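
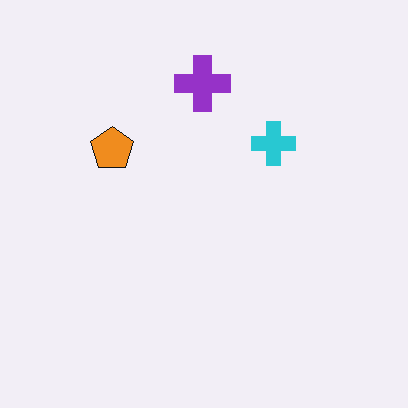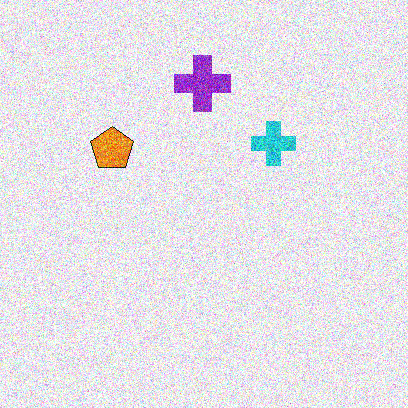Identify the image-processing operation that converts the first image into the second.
The transformation is: degraded with strong gaussian noise.

Random speckle covers the whole image, including the flat background.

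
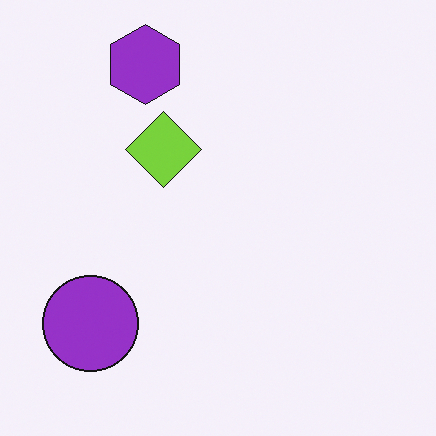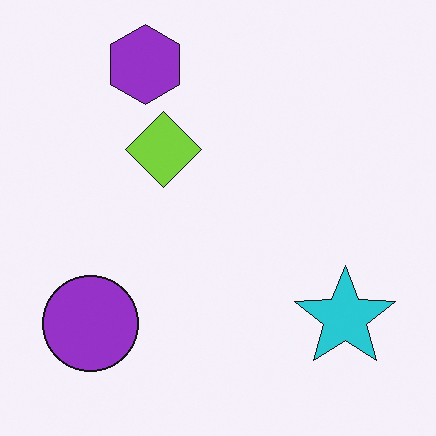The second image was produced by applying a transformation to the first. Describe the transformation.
It was overlaid with an additional cyan star.

A cyan star appears in the second image that is absent from the first.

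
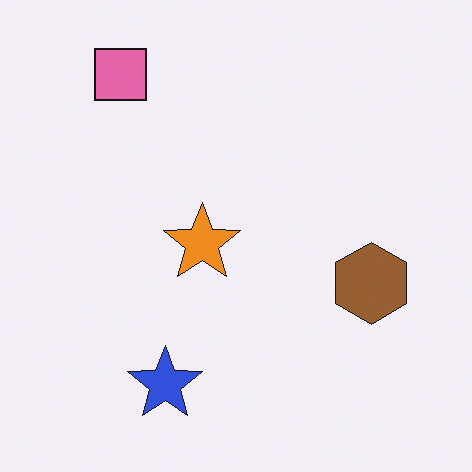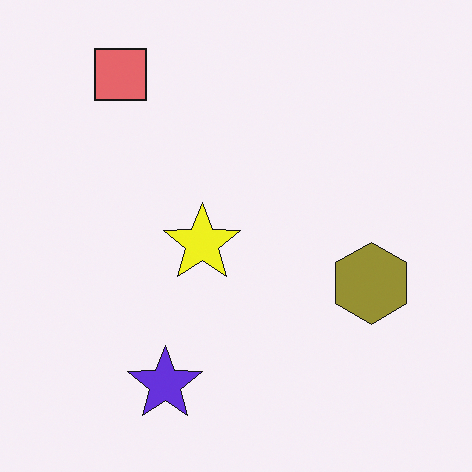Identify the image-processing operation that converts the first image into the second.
The transformation is: hue-shifted by a small amount.

Every shape's color has rotated by the same amount around the hue wheel — a uniform hue shift.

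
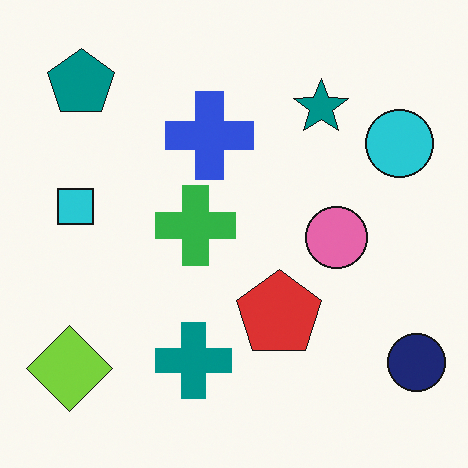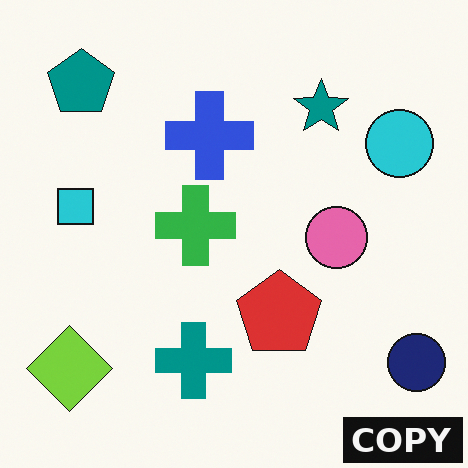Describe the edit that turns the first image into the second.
The image was watermarked with the text "COPY" in the lower-right corner.

A dark label reading "COPY" appears in the lower-right corner.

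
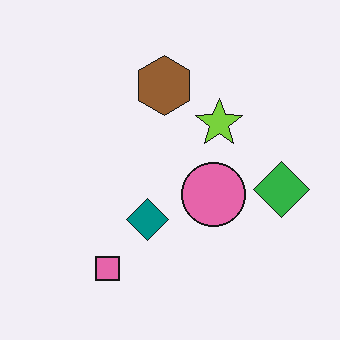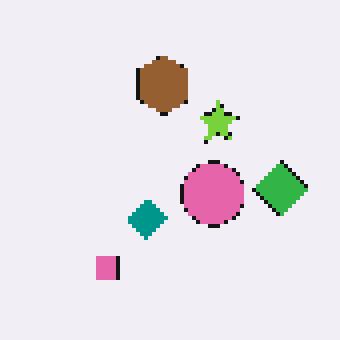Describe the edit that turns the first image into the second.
The second image is the first mildly pixelated.

Shapes are reduced to large square blocks; fine edges and outlines are lost — a downscale-then-upscale (mosaic) effect.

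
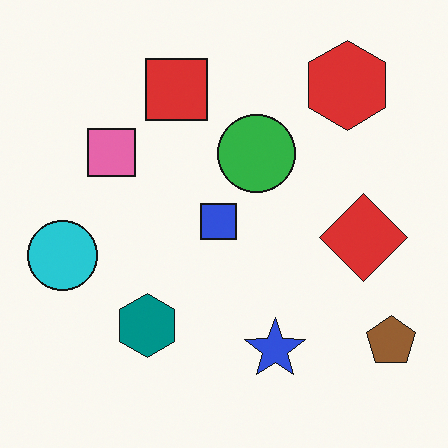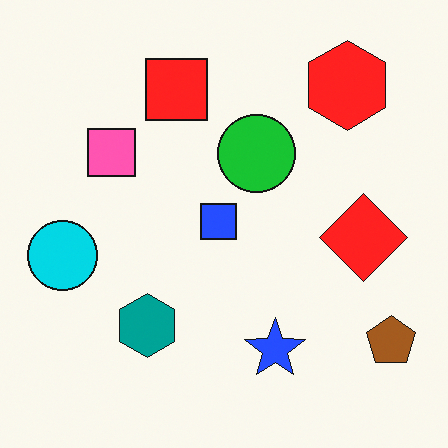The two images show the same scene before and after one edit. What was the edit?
The transformation is: slightly oversaturated.

All colors are more vivid — a global saturation change.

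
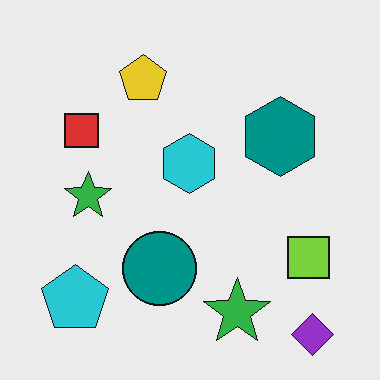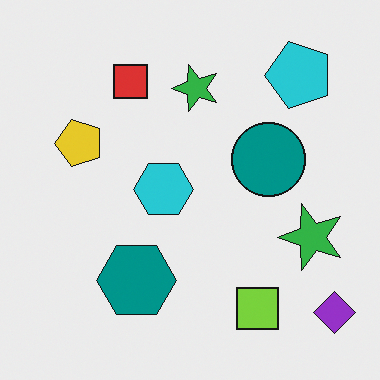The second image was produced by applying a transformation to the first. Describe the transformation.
The image was transposed (reflected across the top-left ↔ bottom-right diagonal).

Shapes have swapped their row and column positions — what was in the top-right is now in the bottom-left — a diagonal reflection.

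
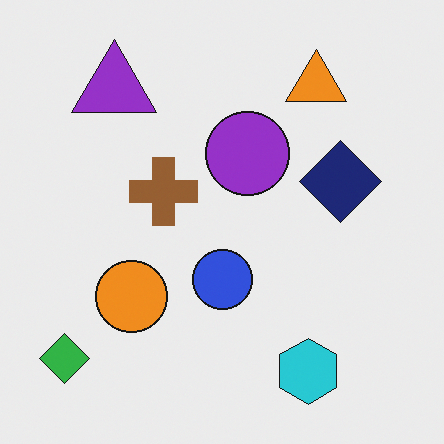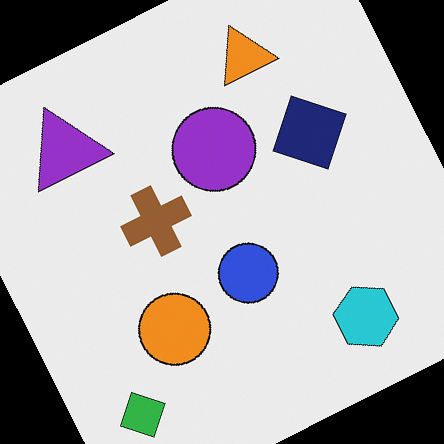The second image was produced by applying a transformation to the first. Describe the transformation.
The second image is the first rotated counter-clockwise by a moderate amount.

Every shape is tilted by the same angle and the image corners show triangular fill wedges — a whole-image rotation by a non-right angle.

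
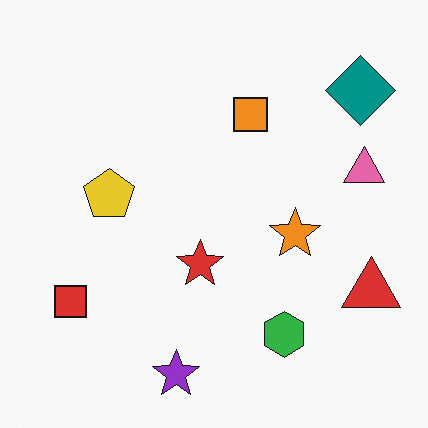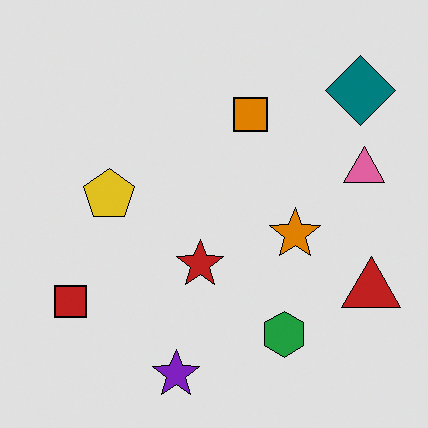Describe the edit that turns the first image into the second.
The transformation is: moderately posterized.

Each flat color has snapped to a coarser quantized level — most visibly, the near-white background has dropped to a flat grey.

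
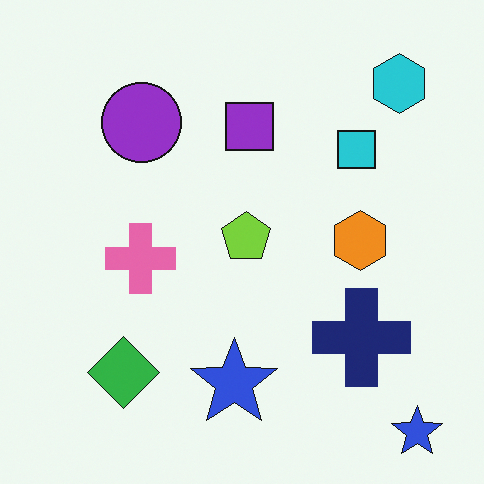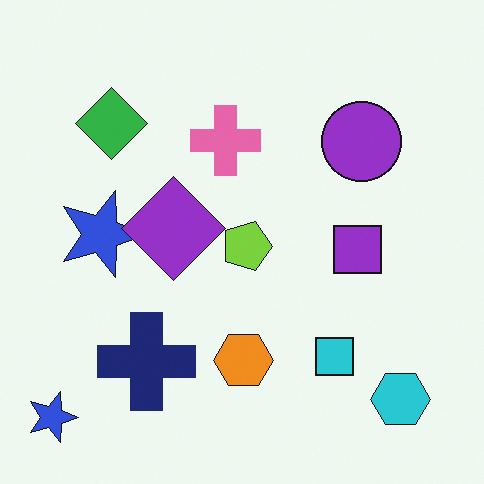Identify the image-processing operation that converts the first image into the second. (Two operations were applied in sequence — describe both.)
Rotated 90° clockwise, then overlaid with an additional purple diamond.

The cyan hexagon sits in the top-right of the first image and the bottom-right of the second — consistent with a whole-image 90° clockwise rotation. A purple diamond appears in the second image that is absent from the first.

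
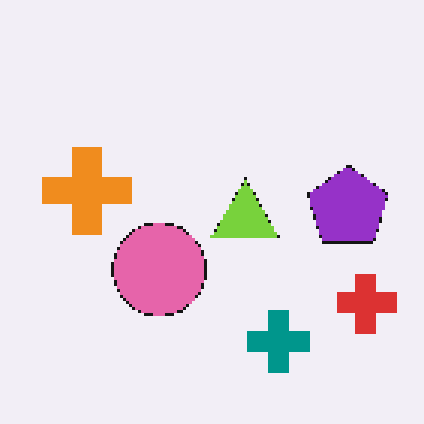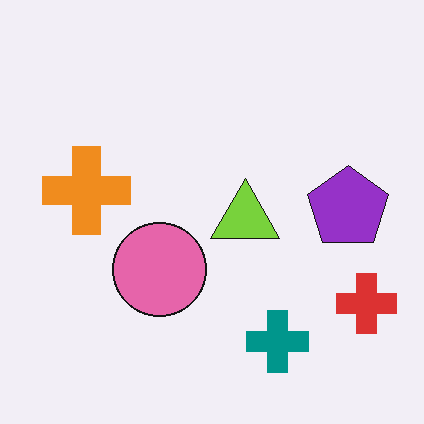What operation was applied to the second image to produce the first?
This is the original image lightly pixelated (a mild mosaic effect).

Shapes are reduced to large square blocks; fine edges and outlines are lost — a downscale-then-upscale (mosaic) effect.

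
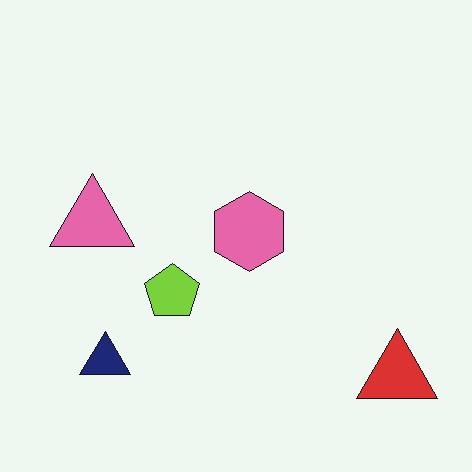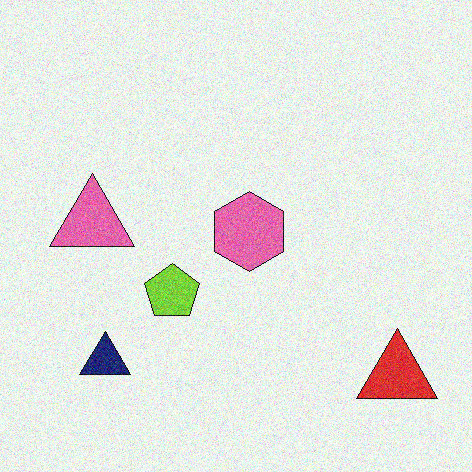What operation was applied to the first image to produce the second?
The image was degraded with visible gaussian noise.

Random speckle covers the whole image, including the flat background.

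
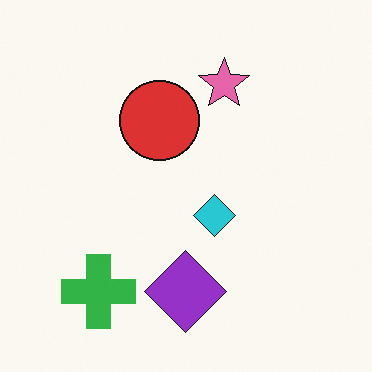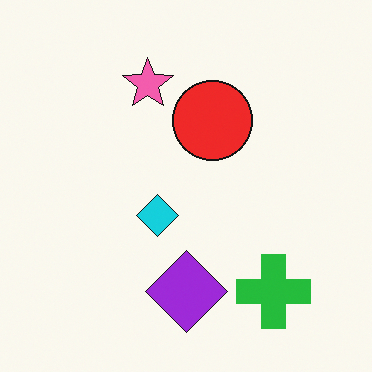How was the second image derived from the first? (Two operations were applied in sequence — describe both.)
This is the original image flipped horizontally (left ↔ right), then slightly oversaturated.

The green cross is in the bottom-left of the first image and the bottom-right of the second — shapes on opposite sides of the vertical midline have swapped in a mirror flip. All colors are more vivid — a global saturation change.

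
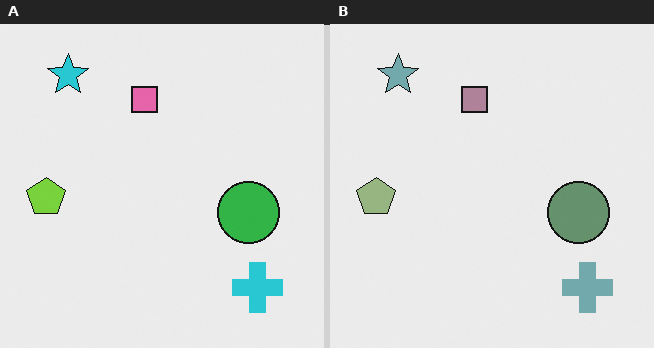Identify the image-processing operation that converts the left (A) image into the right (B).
The right (B) image is the left (A) made much more muted (saturation change).

All colors are more muted and greyish — a global saturation change.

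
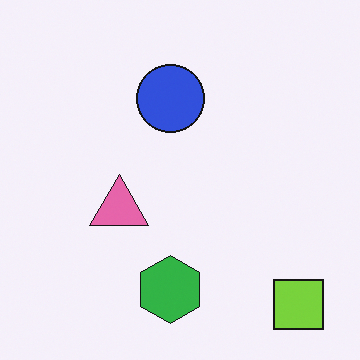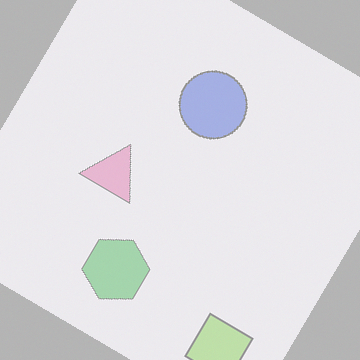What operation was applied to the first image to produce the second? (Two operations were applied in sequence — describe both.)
The transformation is: given much lower contrast, then rotated clockwise by a large amount — several tens of degrees.

Tones are pushed toward mid-grey across the whole image — a global contrast change. Every shape is tilted by the same angle and the image corners show triangular fill wedges — a whole-image rotation by a non-right angle.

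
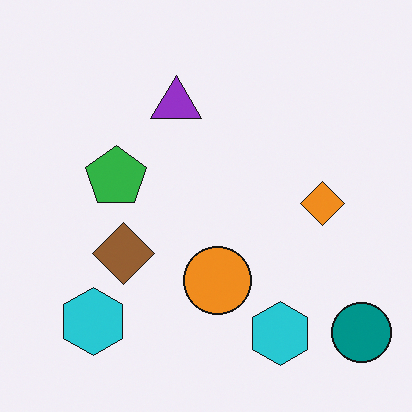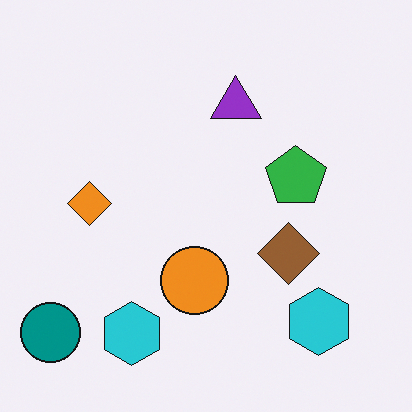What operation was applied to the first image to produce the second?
It was flipped horizontally (left ↔ right).

The teal circle is in the bottom-right of the first image and the bottom-left of the second — shapes on opposite sides of the vertical midline have swapped in a mirror flip.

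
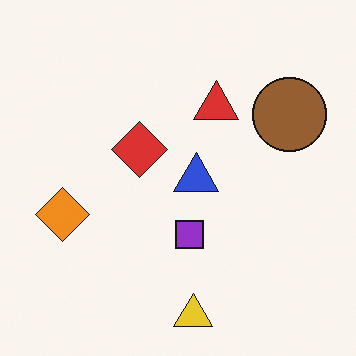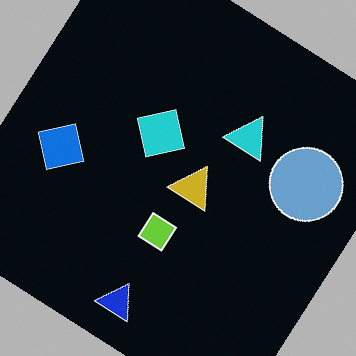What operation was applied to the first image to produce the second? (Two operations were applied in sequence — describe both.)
This is the original image color-inverted (negative), then rotated clockwise by a large amount — several tens of degrees.

The light background has become dark and every shape's color is its complement — a photographic negative. Every shape is tilted by the same angle and the image corners show triangular fill wedges — a whole-image rotation by a non-right angle.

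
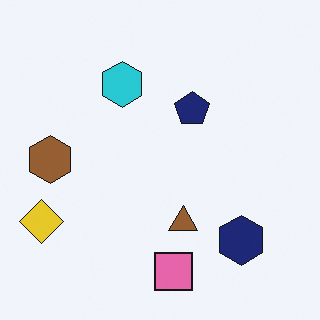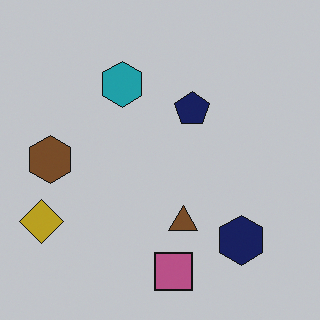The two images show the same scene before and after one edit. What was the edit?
The second image is the first darkened a little.

Every pixel — background and shapes alike — is uniformly darkened.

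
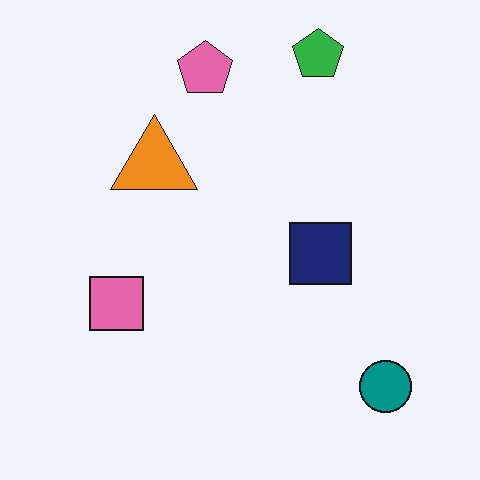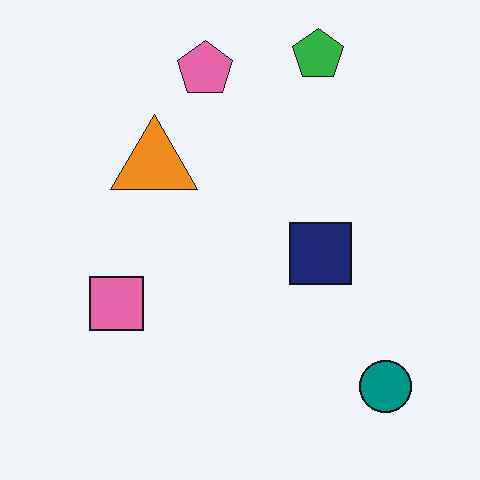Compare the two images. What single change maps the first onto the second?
The transformation is: JPEG-compressed with visible artifacts.

Blocky 8×8 compression artifacts appear around shape edges and the flat background shows ringing — characteristic JPEG degradation.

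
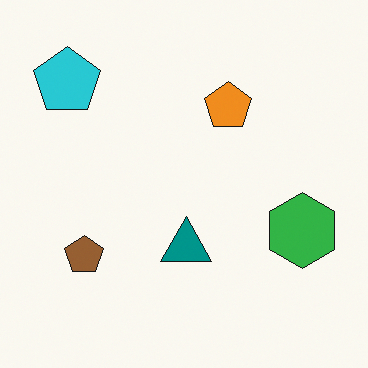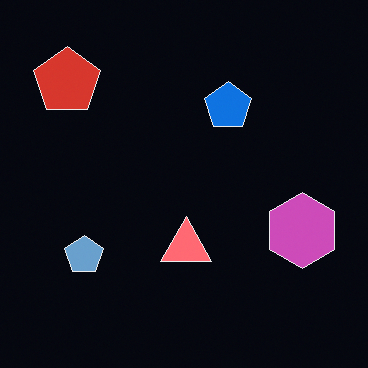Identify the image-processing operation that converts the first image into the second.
This is the original image color-inverted (negative).

The light background has become dark and every shape's color is its complement — a photographic negative.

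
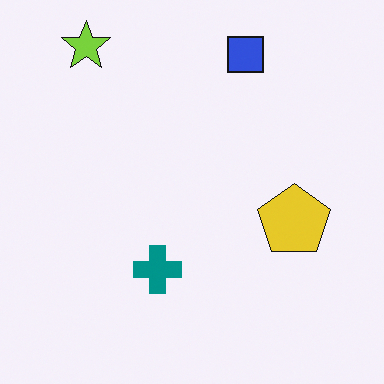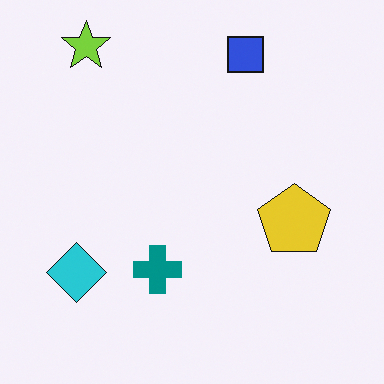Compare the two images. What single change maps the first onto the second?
Overlaid with an additional cyan diamond.

A cyan diamond appears in the second image that is absent from the first.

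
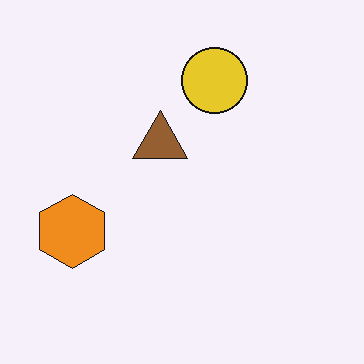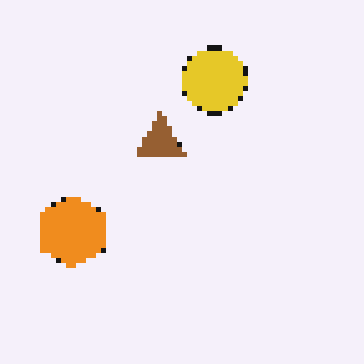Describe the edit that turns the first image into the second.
The second image is the first lightly pixelated (a mild mosaic effect).

Shapes are reduced to large square blocks; fine edges and outlines are lost — a downscale-then-upscale (mosaic) effect.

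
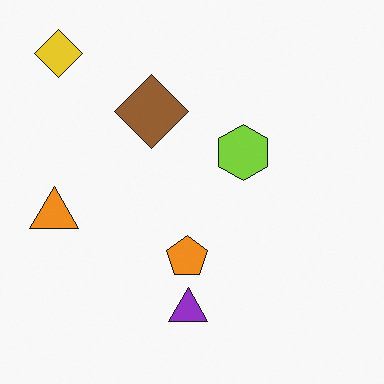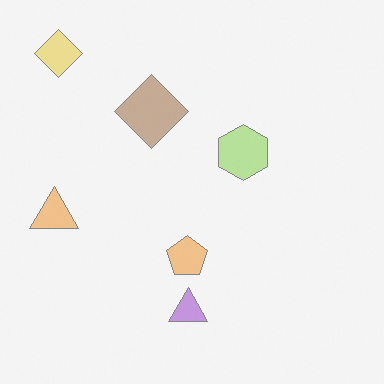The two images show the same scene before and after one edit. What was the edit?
The transformation is: washed out (contrast reduced).

Tones are pushed toward mid-grey across the whole image — a global contrast change.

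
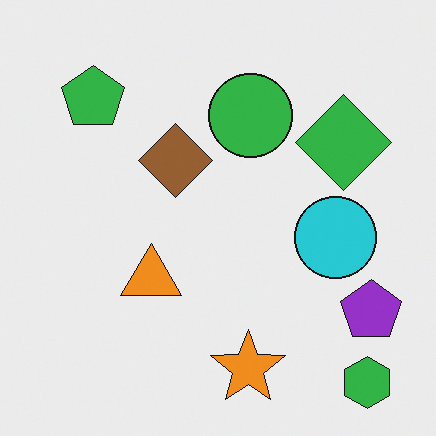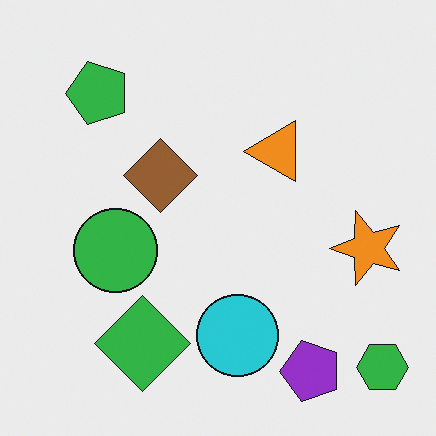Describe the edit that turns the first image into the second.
It was transposed (reflected across the top-left ↔ bottom-right diagonal).

Shapes have swapped their row and column positions — what was in the top-right is now in the bottom-left — a diagonal reflection.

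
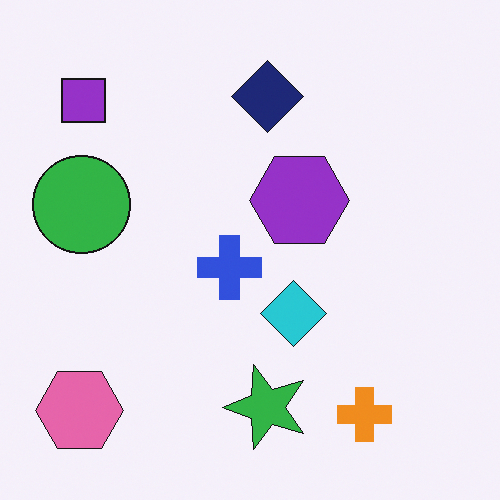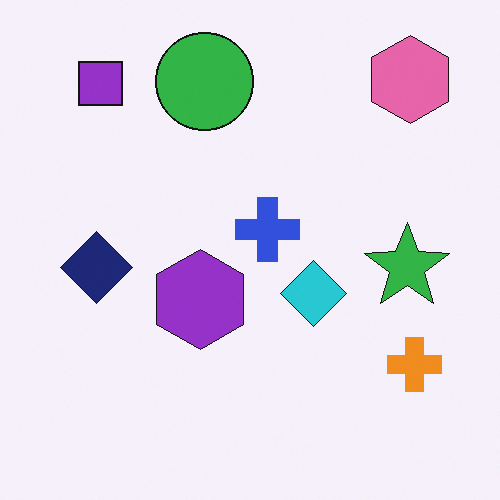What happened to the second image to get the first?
The transformation is: transposed (reflected across the top-left ↔ bottom-right diagonal).

Shapes have swapped their row and column positions — what was in the top-right is now in the bottom-left — a diagonal reflection.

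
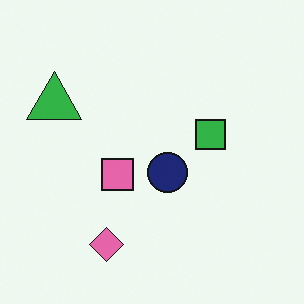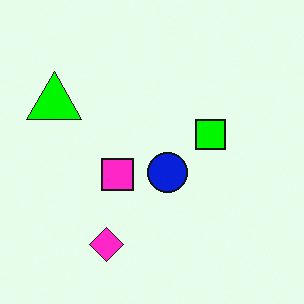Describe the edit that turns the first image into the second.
The transformation is: heavily oversaturated.

All colors are more vivid — a global saturation change.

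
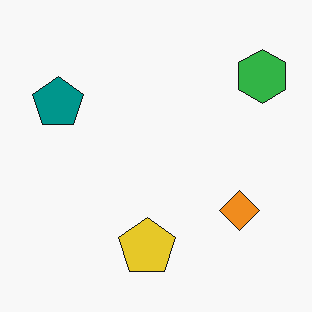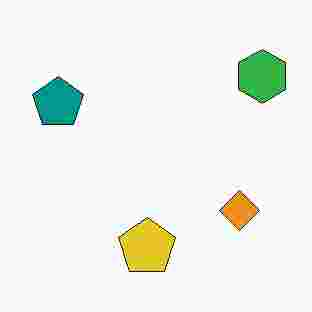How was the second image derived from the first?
The second image is the first heavily JPEG-compressed with obvious blocking artifacts.

Blocky 8×8 compression artifacts appear around shape edges and the flat background shows ringing — characteristic JPEG degradation.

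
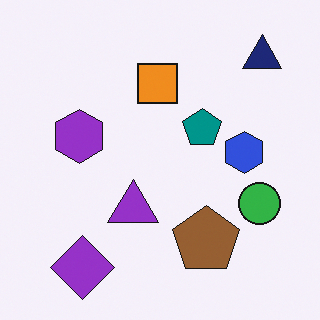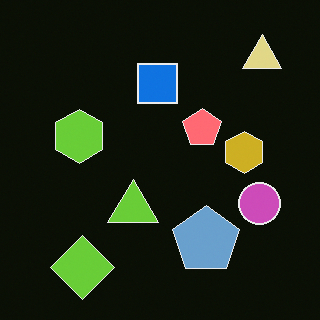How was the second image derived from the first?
Color-inverted (negative).

The light background has become dark and every shape's color is its complement — a photographic negative.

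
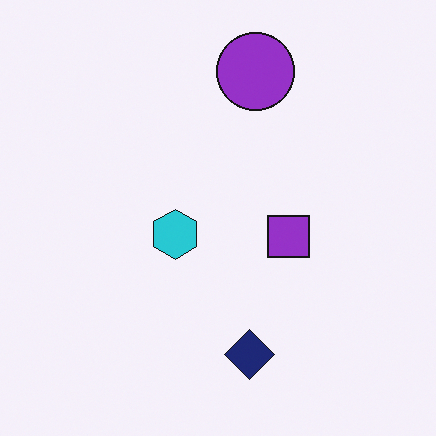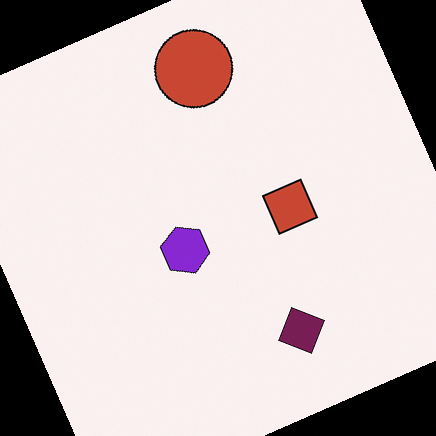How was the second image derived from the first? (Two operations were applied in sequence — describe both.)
It was rotated counter-clockwise by a moderate amount, then hue-shifted through roughly a third of the color wheel.

Every shape is tilted by the same angle and the image corners show triangular fill wedges — a whole-image rotation by a non-right angle. Every shape's color has rotated by the same amount around the hue wheel — a uniform hue shift.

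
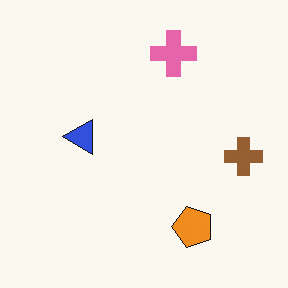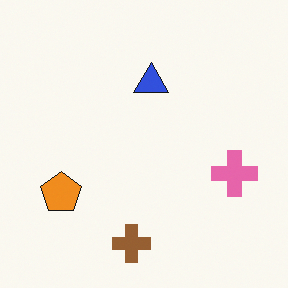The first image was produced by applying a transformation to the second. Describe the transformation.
The transformation is: rotated 90° counter-clockwise.

The brown cross sits in the bottom of the second image and the right of the first — consistent with a whole-image 90° counter-clockwise rotation.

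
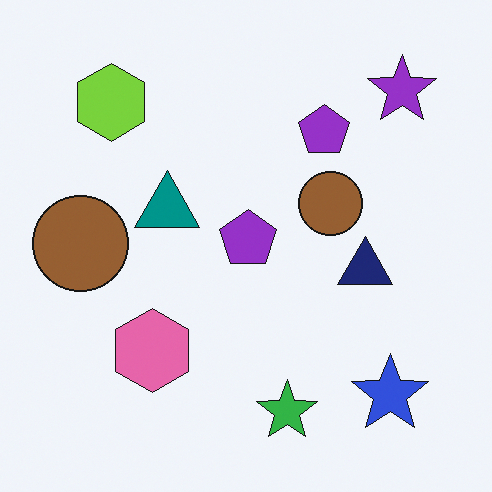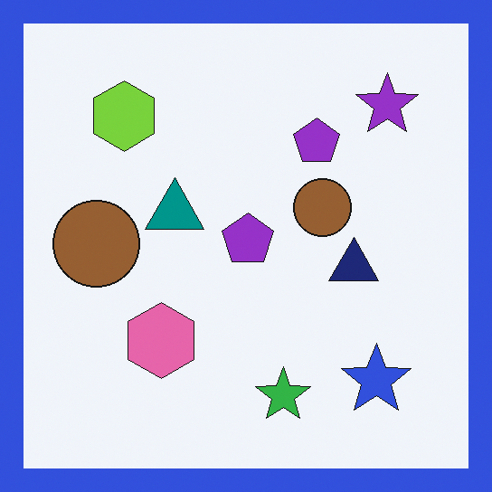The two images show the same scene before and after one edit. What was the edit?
The second image is the first framed with a blue border.

A solid blue frame runs around the edge of the second image, with the content slightly shrunk inside it.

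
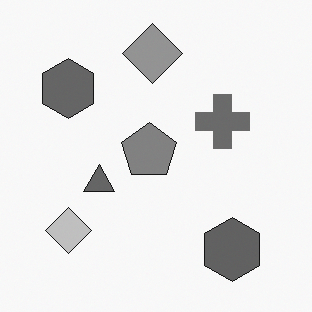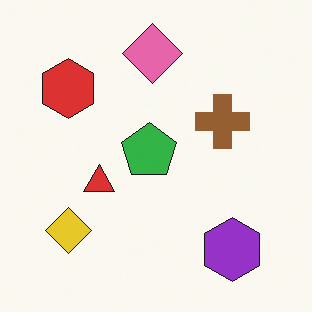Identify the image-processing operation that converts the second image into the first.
The transformation is: converted to grayscale.

All color is removed — every shape is now a shade of grey.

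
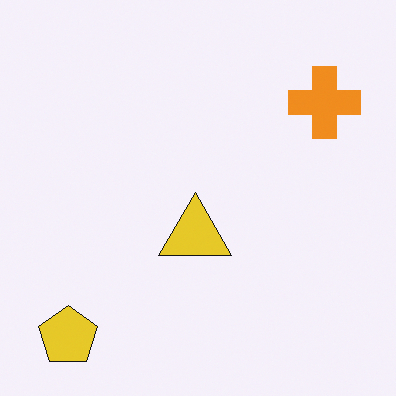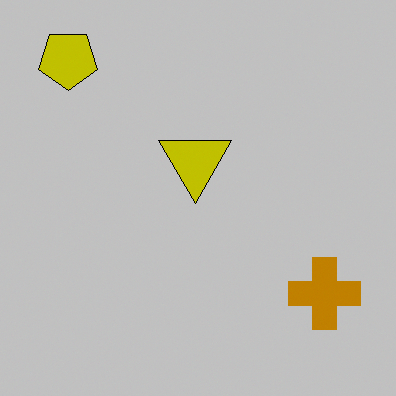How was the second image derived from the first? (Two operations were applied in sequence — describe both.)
This is the original image heavily posterized to just a handful of flat colors, then flipped vertically (top ↔ bottom).

Each flat color has snapped to a coarser quantized level — most visibly, the near-white background has dropped to a flat grey. The yellow pentagon is in the bottom-left of the first image and the top-left of the second — shapes on opposite sides of the horizontal midline have swapped in a mirror flip.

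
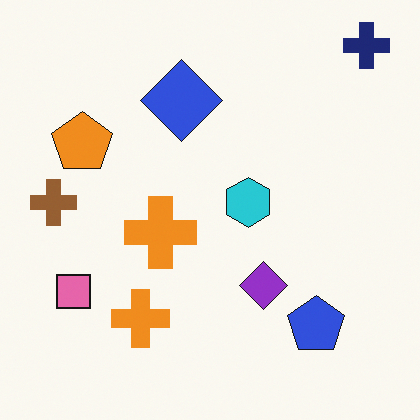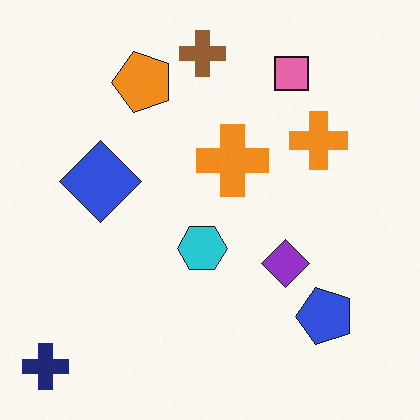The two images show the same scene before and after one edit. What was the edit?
The image was transposed (reflected across the top-left ↔ bottom-right diagonal).

Shapes have swapped their row and column positions — what was in the top-right is now in the bottom-left — a diagonal reflection.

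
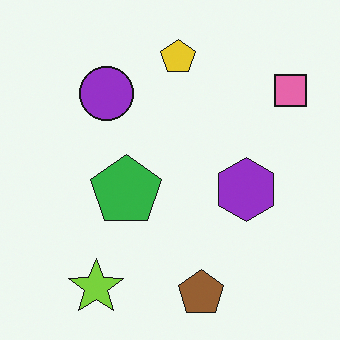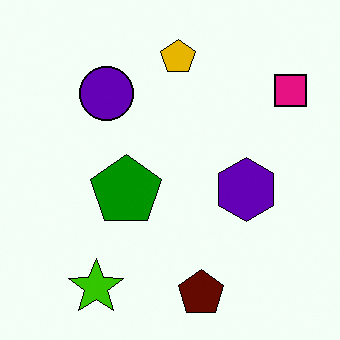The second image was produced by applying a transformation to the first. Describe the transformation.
Boosted in contrast.

Tones are pushed away from mid-grey across the whole image — a global contrast change.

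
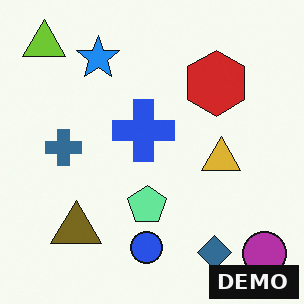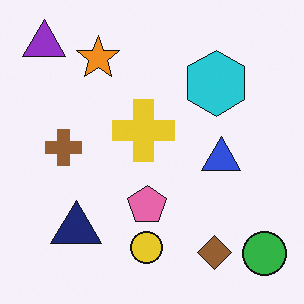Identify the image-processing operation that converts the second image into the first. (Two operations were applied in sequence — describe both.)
This is the original image hue-shifted through roughly half the color wheel, then watermarked with the text "DEMO" in the lower-right corner.

Every shape's color has rotated by the same amount around the hue wheel — a uniform hue shift. A dark label reading "DEMO" appears in the lower-right corner.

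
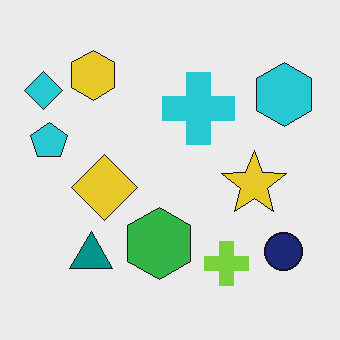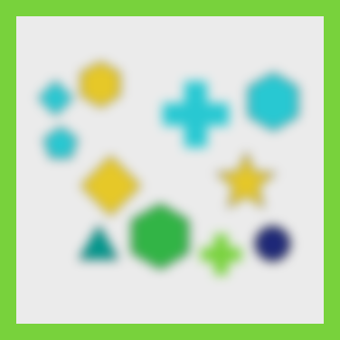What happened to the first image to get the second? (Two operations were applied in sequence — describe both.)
It was heavily blurred, then framed with a lime border.

Shape edges and outlines are uniformly softened across the whole image. A solid lime frame runs around the edge of the second image, with the content slightly shrunk inside it.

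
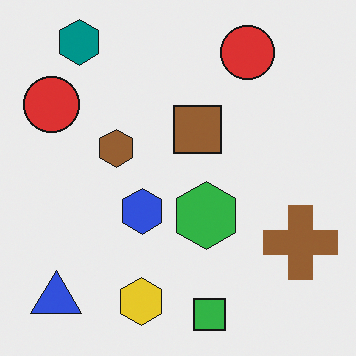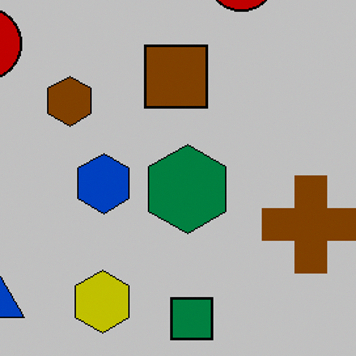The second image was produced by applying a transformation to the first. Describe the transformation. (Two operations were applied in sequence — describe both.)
The image was heavily posterized to just a handful of flat colors, then cropped to a modestly smaller region and rescaled.

Each flat color has snapped to a coarser quantized level — most visibly, the near-white background has dropped to a flat grey. The visible shapes are larger and the field of view is narrower; shapes near the original edges may be partly or wholly outside the frame — a crop-and-rescale.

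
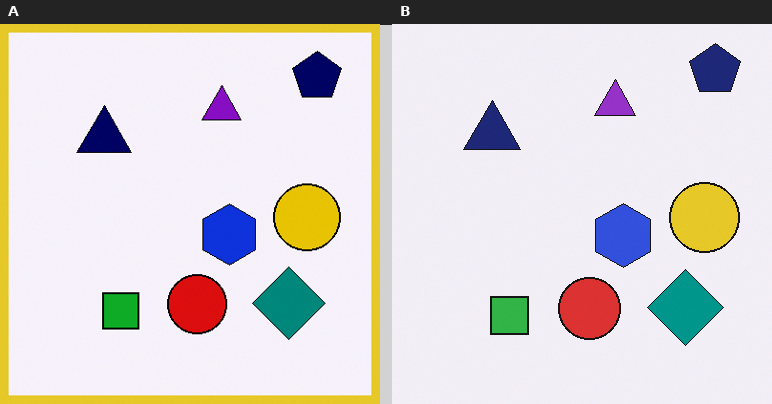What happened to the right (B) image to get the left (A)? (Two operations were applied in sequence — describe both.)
Given slightly increased contrast, then framed with a yellow border.

Tones are pushed away from mid-grey across the whole image — a global contrast change. A solid yellow frame runs around the edge of the left (A) image, with the content slightly shrunk inside it.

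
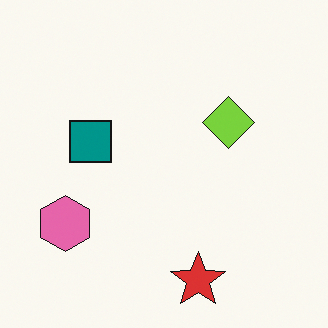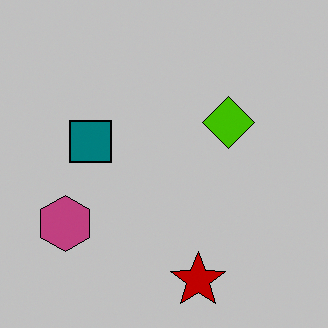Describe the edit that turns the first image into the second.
Heavily posterized to just a handful of flat colors.

Each flat color has snapped to a coarser quantized level — most visibly, the near-white background has dropped to a flat grey.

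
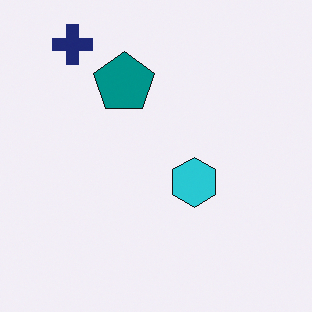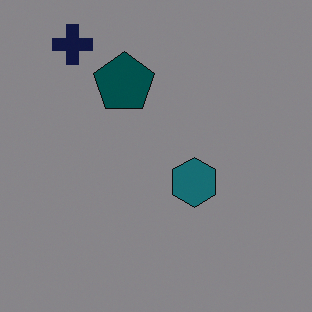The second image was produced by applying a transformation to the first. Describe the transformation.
The second image is the first darkened a lot.

Every pixel — background and shapes alike — is uniformly darkened.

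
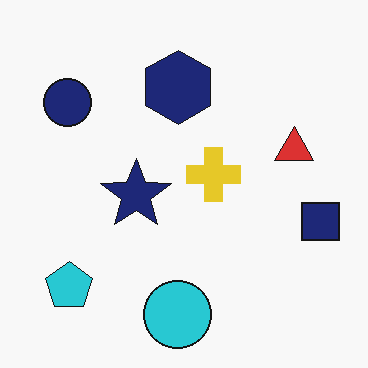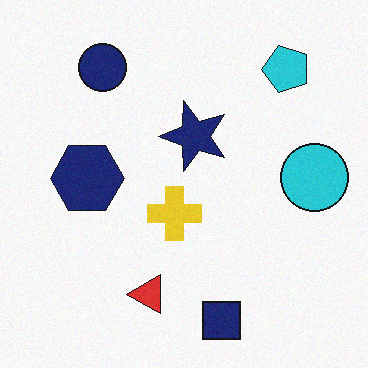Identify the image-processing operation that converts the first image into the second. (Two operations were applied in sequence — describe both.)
It was degraded with light additive noise, then transposed (reflected across the top-left ↔ bottom-right diagonal).

Random speckle covers the whole image, including the flat background. Shapes have swapped their row and column positions — what was in the top-right is now in the bottom-left — a diagonal reflection.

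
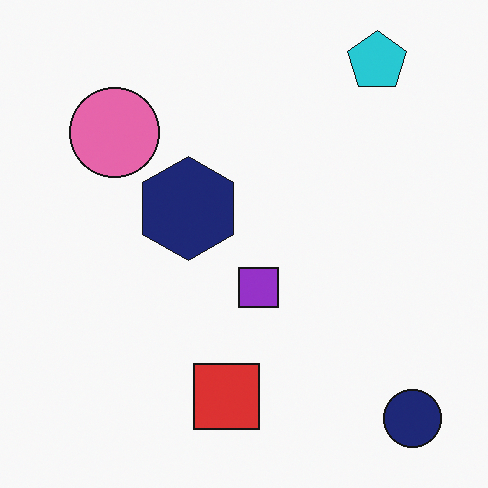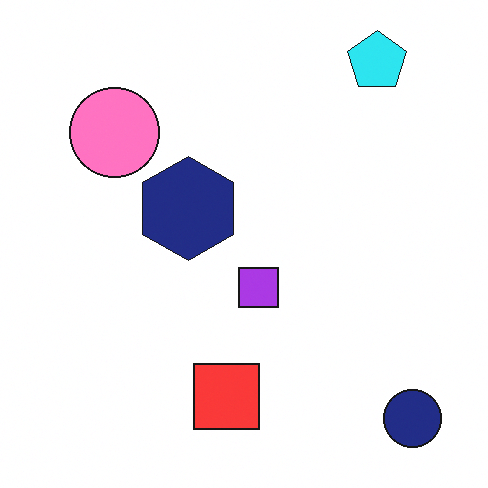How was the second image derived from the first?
The second image is the first slightly brightened.

Every pixel — background and shapes alike — is uniformly brightened.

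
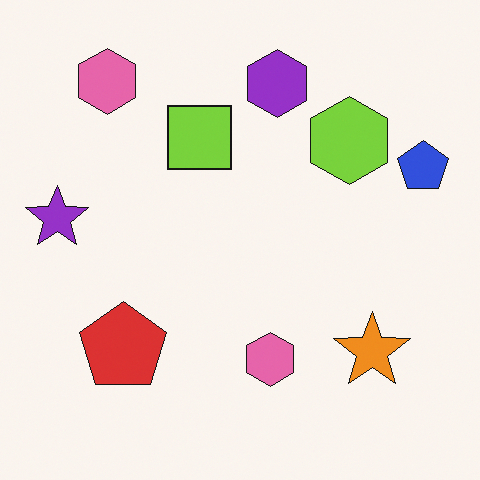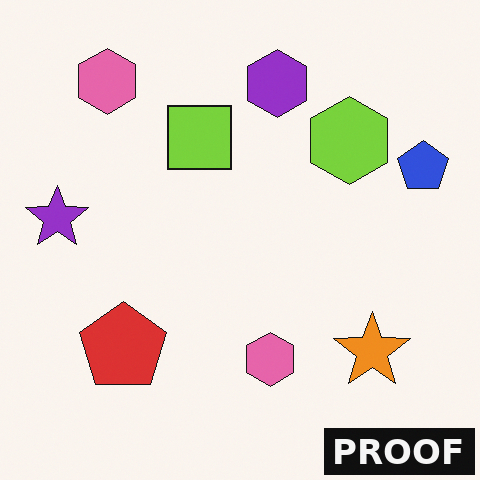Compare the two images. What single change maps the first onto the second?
Watermarked with the text "PROOF" in the lower-right corner.

A dark label reading "PROOF" appears in the lower-right corner.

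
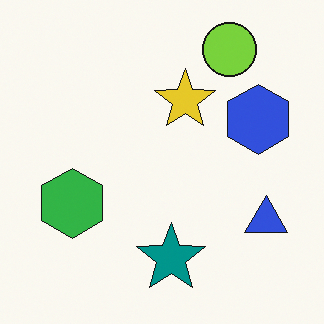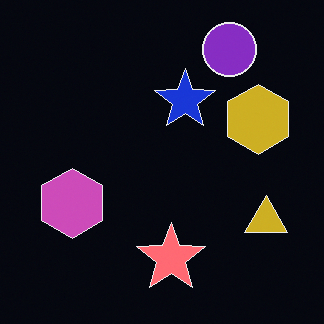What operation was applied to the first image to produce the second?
The second image is the first color-inverted (negative).

The light background has become dark and every shape's color is its complement — a photographic negative.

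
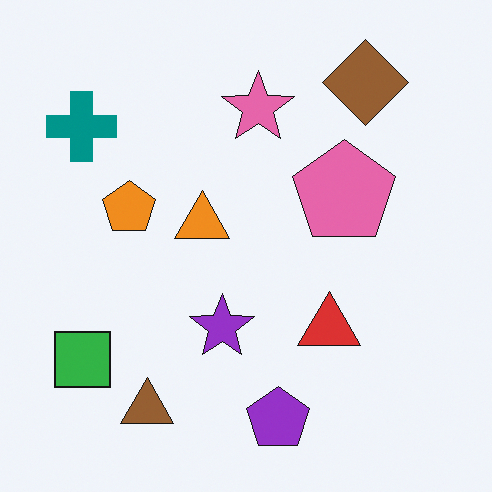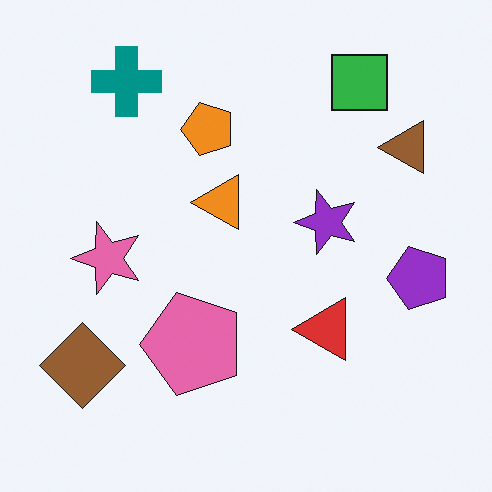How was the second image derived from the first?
This is the original image transposed (reflected across the top-left ↔ bottom-right diagonal).

Shapes have swapped their row and column positions — what was in the top-right is now in the bottom-left — a diagonal reflection.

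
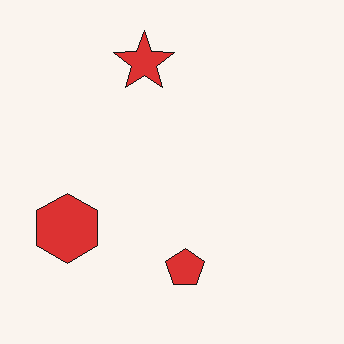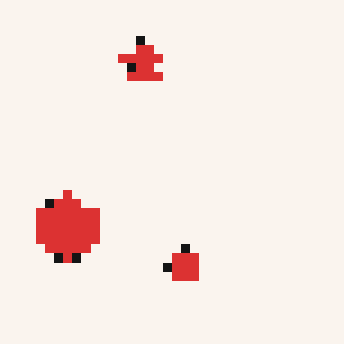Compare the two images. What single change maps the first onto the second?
The image was heavily pixelated into large blocks.

Shapes are reduced to large square blocks; fine edges and outlines are lost — a downscale-then-upscale (mosaic) effect.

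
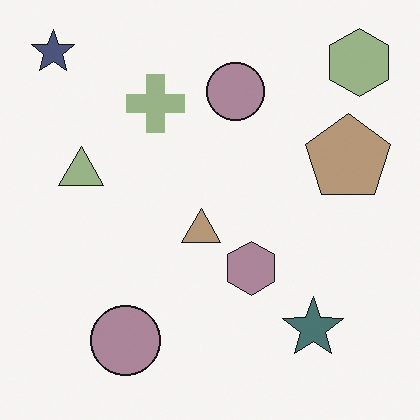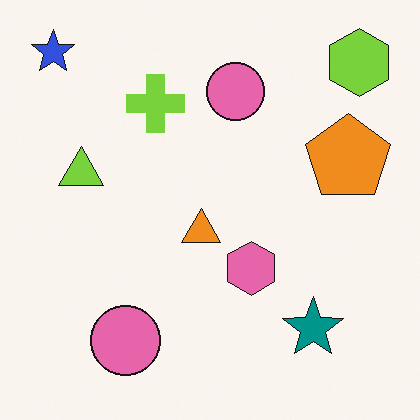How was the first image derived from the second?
The first image is the second made much more muted (saturation change).

All colors are more muted and greyish — a global saturation change.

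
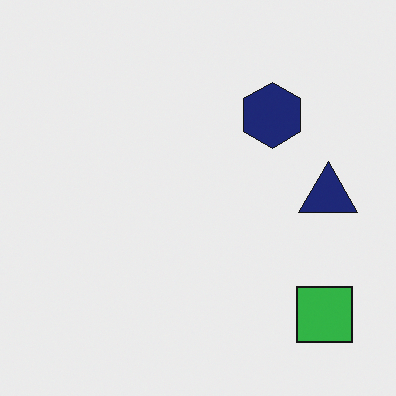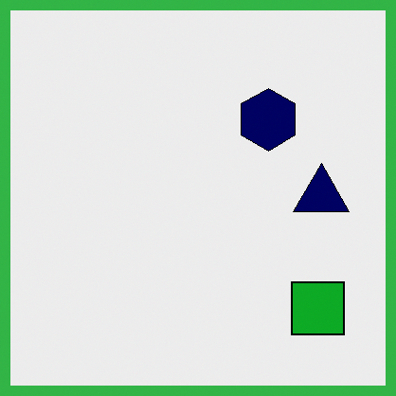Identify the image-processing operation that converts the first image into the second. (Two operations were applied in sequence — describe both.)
The image was given slightly increased contrast, then framed with a green border.

Tones are pushed away from mid-grey across the whole image — a global contrast change. A solid green frame runs around the edge of the second image, with the content slightly shrunk inside it.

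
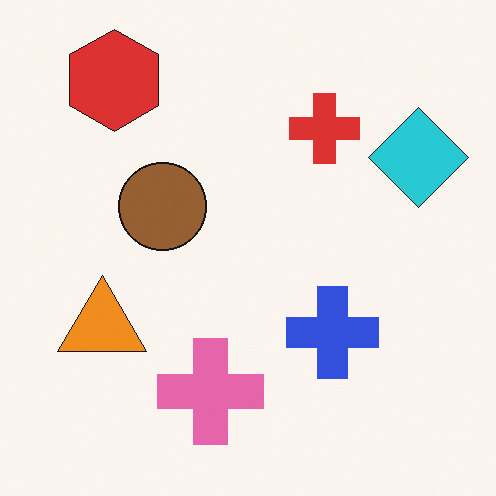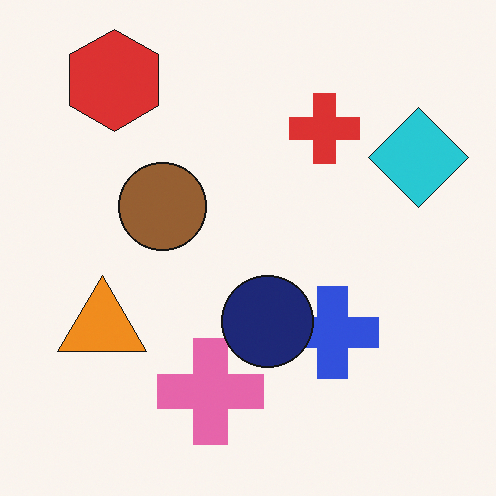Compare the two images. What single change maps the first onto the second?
Overlaid with an additional navy circle.

A navy circle appears in the second image that is absent from the first.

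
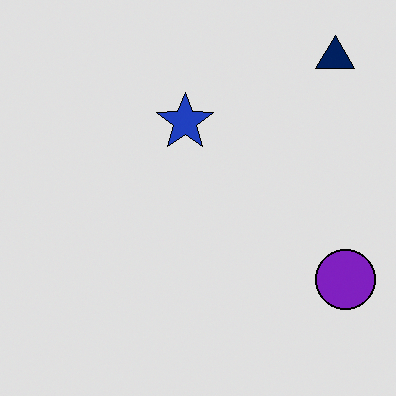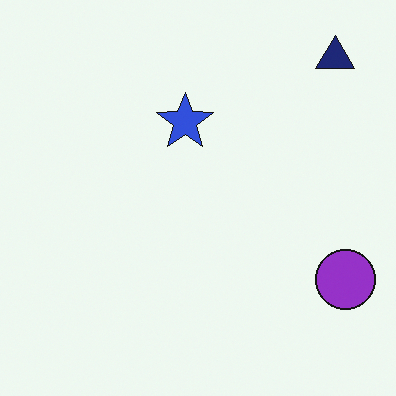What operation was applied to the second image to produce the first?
The image was posterized to a reduced palette.

Each flat color has snapped to a coarser quantized level — most visibly, the near-white background has dropped to a flat grey.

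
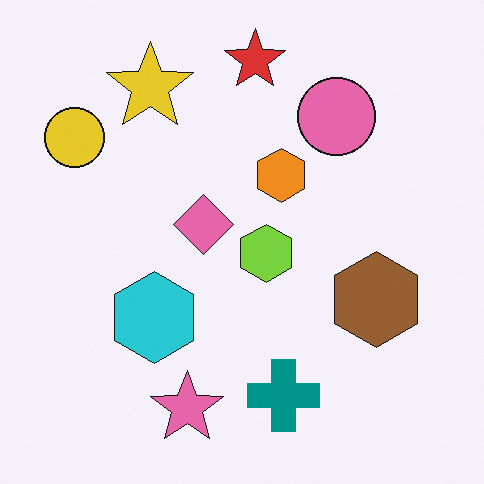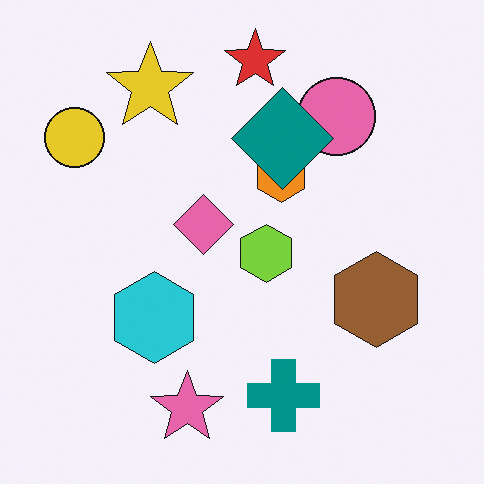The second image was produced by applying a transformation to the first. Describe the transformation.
The image was overlaid with an additional teal diamond.

A teal diamond appears in the second image that is absent from the first.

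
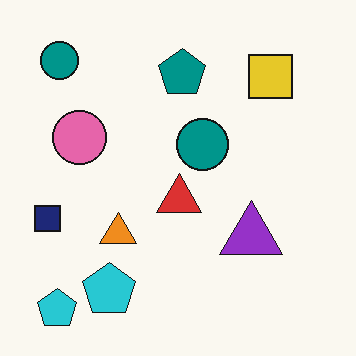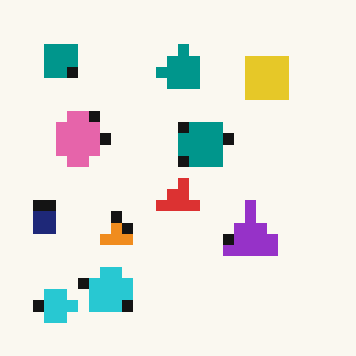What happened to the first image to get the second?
The image was heavily pixelated into large blocks.

Shapes are reduced to large square blocks; fine edges and outlines are lost — a downscale-then-upscale (mosaic) effect.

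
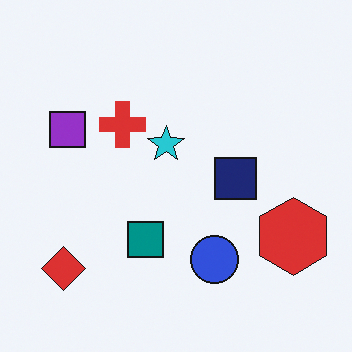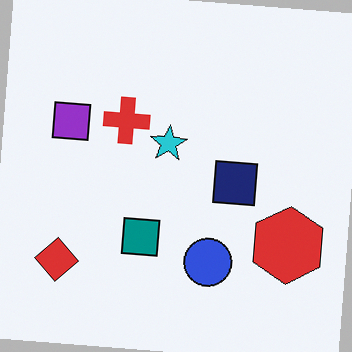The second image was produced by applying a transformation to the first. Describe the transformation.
The transformation is: rotated clockwise by a small amount.

Every shape is tilted by the same angle and the image corners show triangular fill wedges — a whole-image rotation by a non-right angle.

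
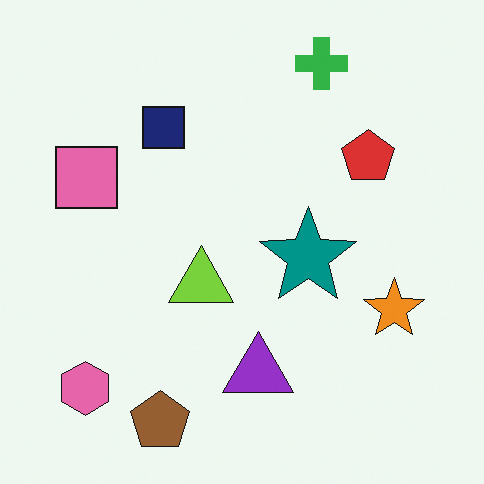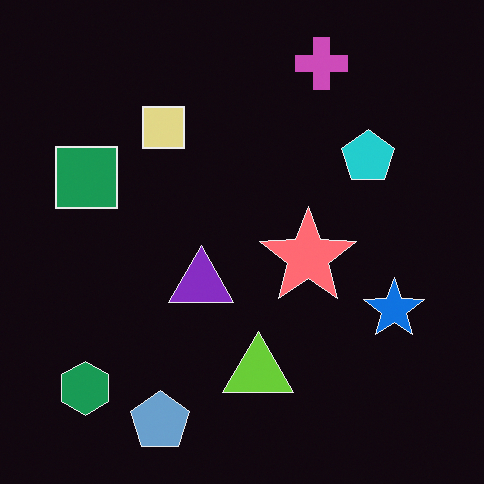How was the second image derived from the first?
The image was color-inverted (negative).

The light background has become dark and every shape's color is its complement — a photographic negative.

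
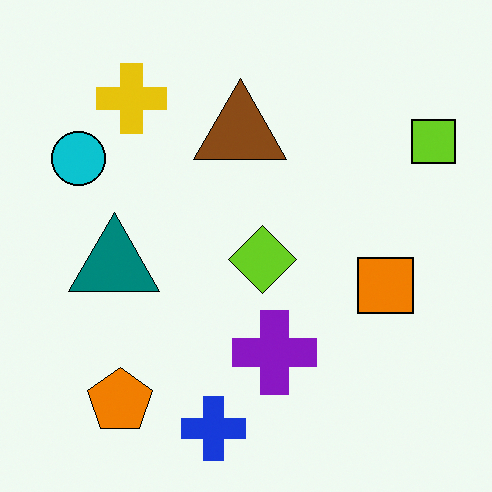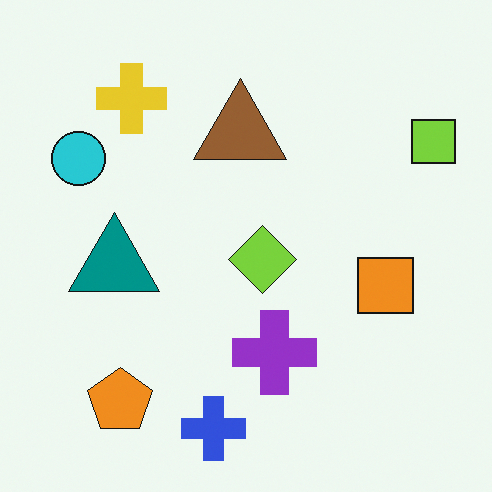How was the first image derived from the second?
It was given slightly increased contrast.

Tones are pushed away from mid-grey across the whole image — a global contrast change.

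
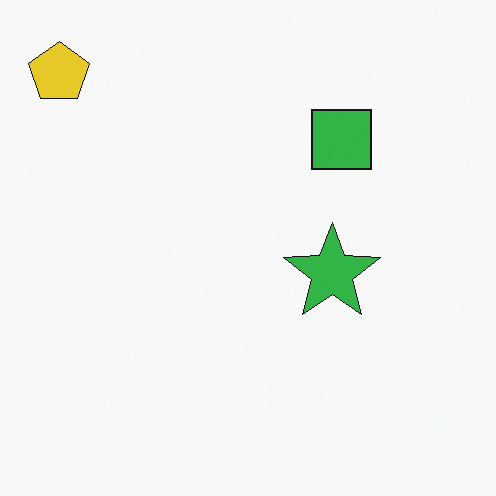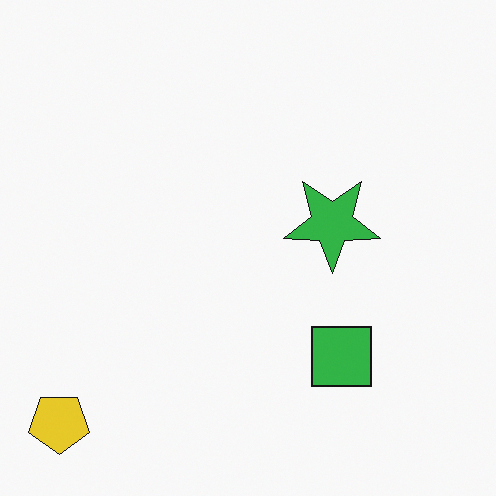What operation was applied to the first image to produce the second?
The second image is the first flipped vertically (top ↔ bottom).

The yellow pentagon is in the top-left of the first image and the bottom-left of the second — shapes on opposite sides of the horizontal midline have swapped in a mirror flip.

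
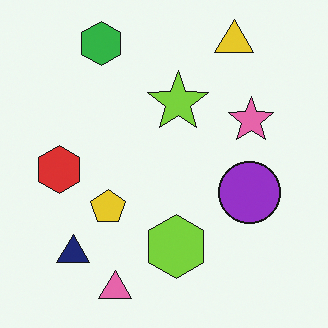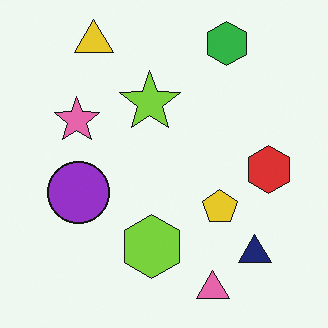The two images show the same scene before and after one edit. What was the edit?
The image was flipped horizontally (left ↔ right).

The red hexagon is in the left of the first image and the right of the second — shapes on opposite sides of the vertical midline have swapped in a mirror flip.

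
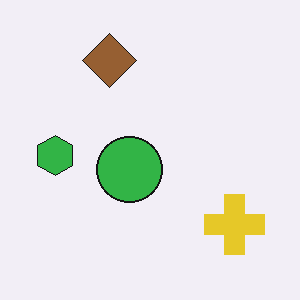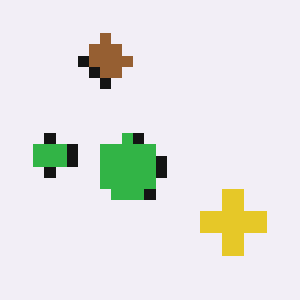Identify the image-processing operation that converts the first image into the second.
The second image is the first heavily pixelated into large blocks.

Shapes are reduced to large square blocks; fine edges and outlines are lost — a downscale-then-upscale (mosaic) effect.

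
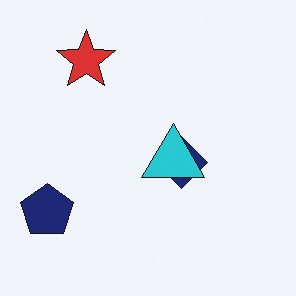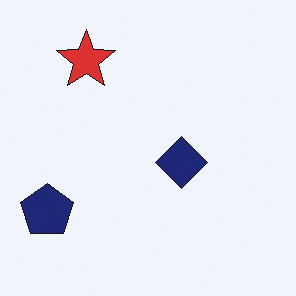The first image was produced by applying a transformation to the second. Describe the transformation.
It was overlaid with an additional cyan triangle.

A cyan triangle appears in the first image that is absent from the second.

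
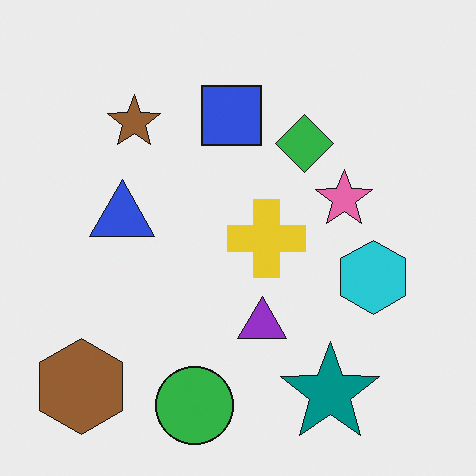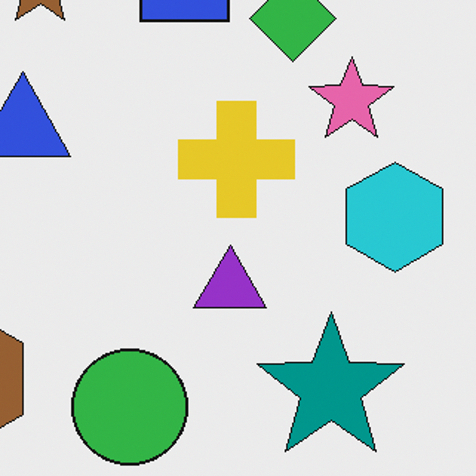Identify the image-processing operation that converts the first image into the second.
This is the original image cropped slightly and scaled back up.

The visible shapes are larger and the field of view is narrower; shapes near the original edges may be partly or wholly outside the frame — a crop-and-rescale.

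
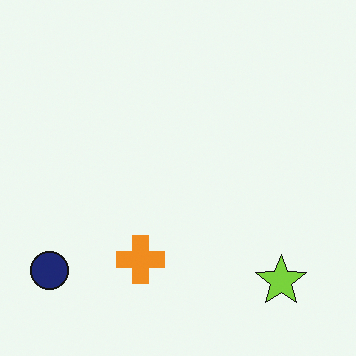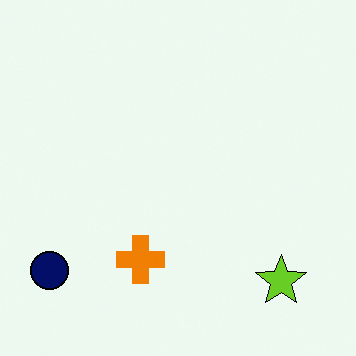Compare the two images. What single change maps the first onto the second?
The image was given slightly increased contrast.

Tones are pushed away from mid-grey across the whole image — a global contrast change.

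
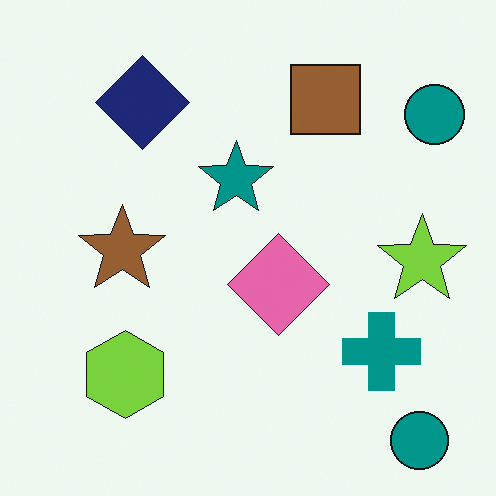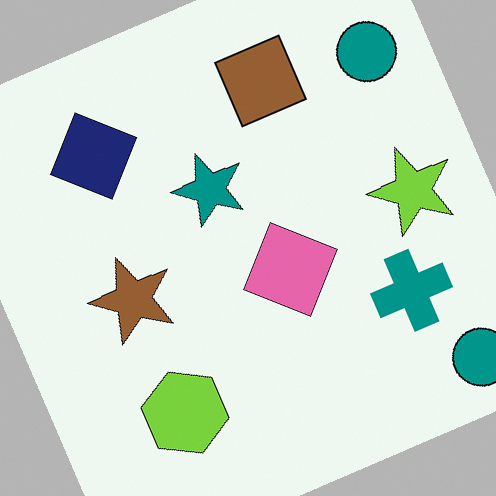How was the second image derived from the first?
Rotated counter-clockwise by a moderate amount.

Every shape is tilted by the same angle and the image corners show triangular fill wedges — a whole-image rotation by a non-right angle.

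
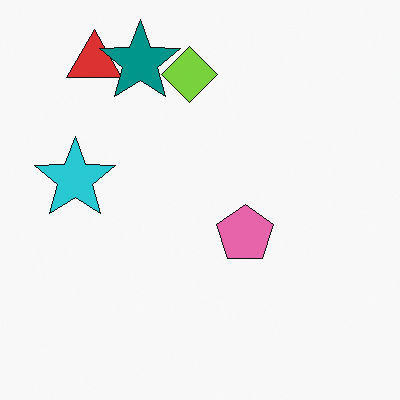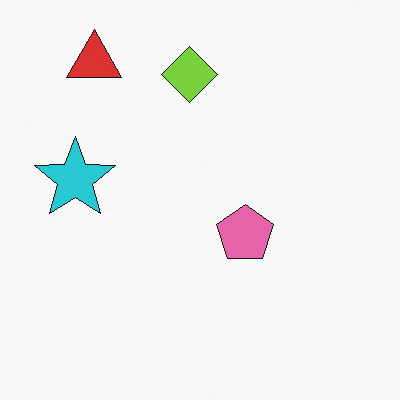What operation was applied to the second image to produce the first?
The transformation is: overlaid with an additional teal star.

A teal star appears in the first image that is absent from the second.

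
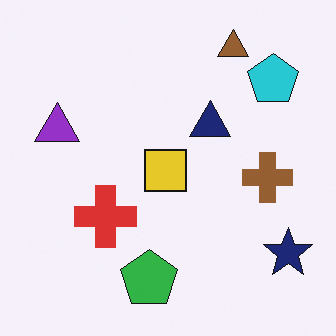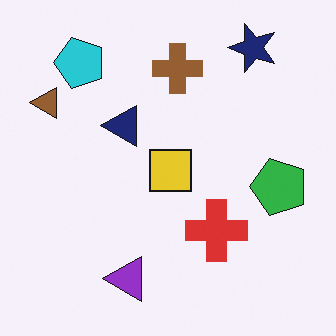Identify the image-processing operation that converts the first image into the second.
Rotated 90° counter-clockwise.

The navy star sits in the bottom-right of the first image and the top-right of the second — consistent with a whole-image 90° counter-clockwise rotation.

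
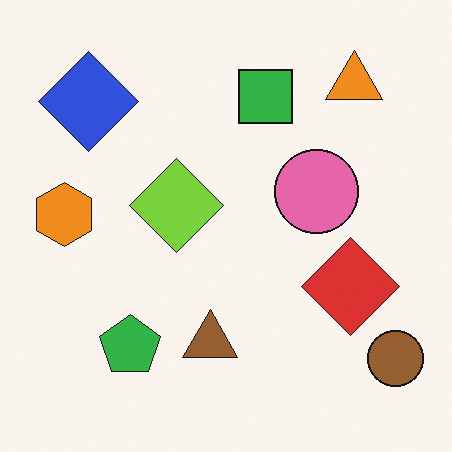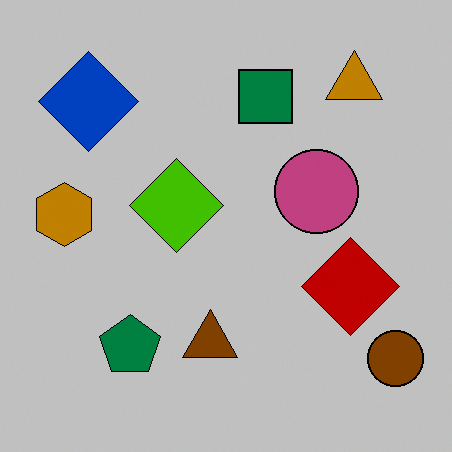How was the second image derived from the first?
This is the original image aggressively posterized.

Each flat color has snapped to a coarser quantized level — most visibly, the near-white background has dropped to a flat grey.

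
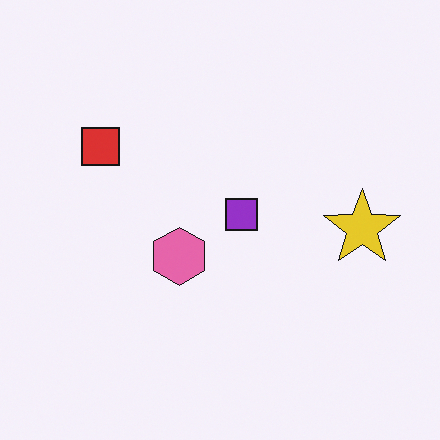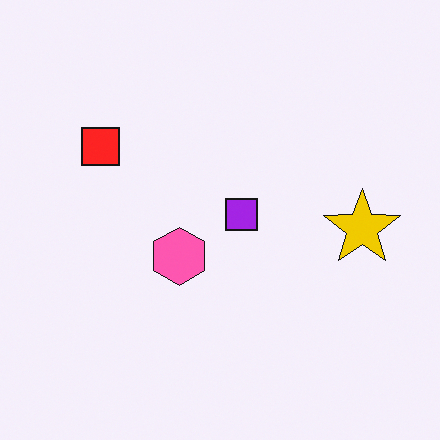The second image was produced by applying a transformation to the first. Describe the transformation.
It was slightly oversaturated.

All colors are more vivid — a global saturation change.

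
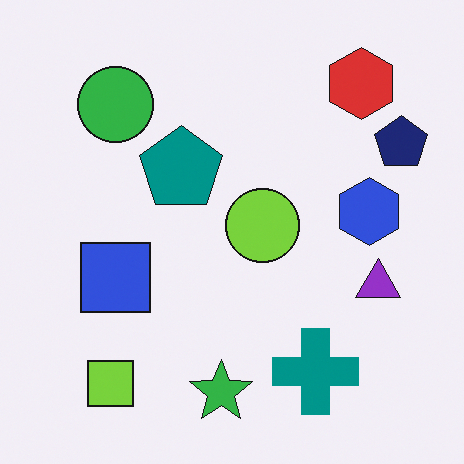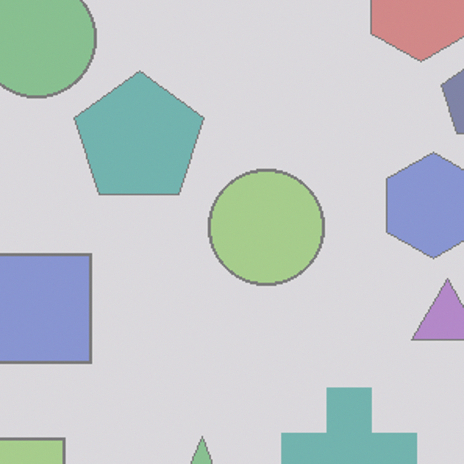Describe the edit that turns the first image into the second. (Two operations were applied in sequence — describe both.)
It was cropped slightly and scaled back up, then given much lower contrast.

The visible shapes are larger and the field of view is narrower; shapes near the original edges may be partly or wholly outside the frame — a crop-and-rescale. Tones are pushed toward mid-grey across the whole image — a global contrast change.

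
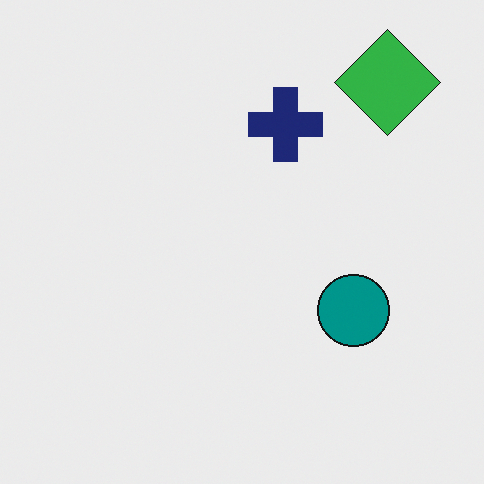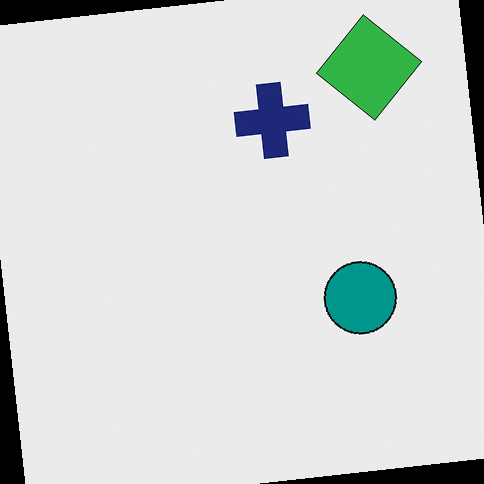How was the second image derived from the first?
The transformation is: rotated counter-clockwise by a slight angle.

Every shape is tilted by the same angle and the image corners show triangular fill wedges — a whole-image rotation by a non-right angle.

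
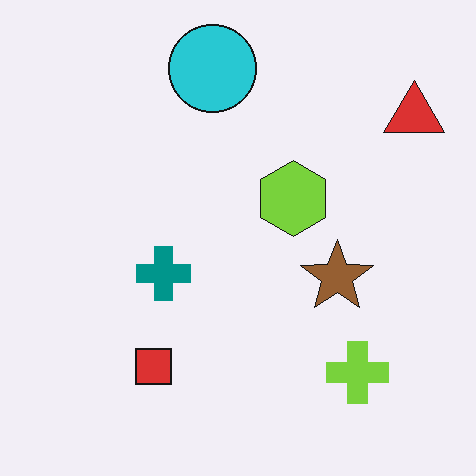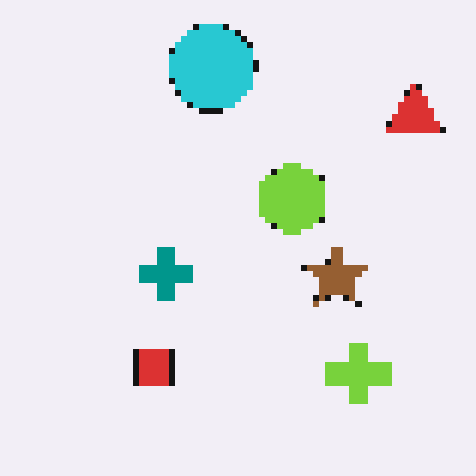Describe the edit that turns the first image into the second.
The second image is the first pixelated into visible square blocks.

Shapes are reduced to large square blocks; fine edges and outlines are lost — a downscale-then-upscale (mosaic) effect.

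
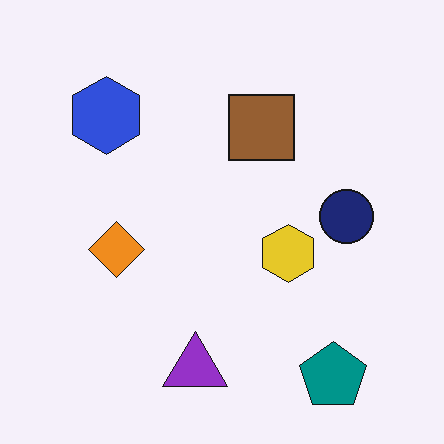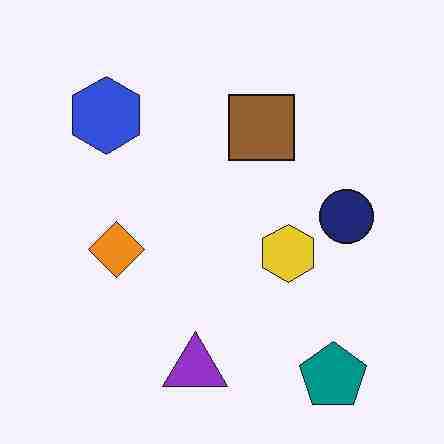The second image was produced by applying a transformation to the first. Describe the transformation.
Degraded with heavy JPEG compression.

Blocky 8×8 compression artifacts appear around shape edges and the flat background shows ringing — characteristic JPEG degradation.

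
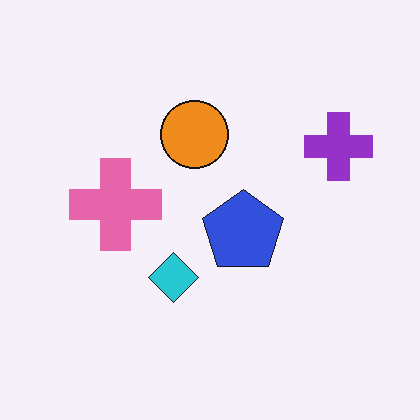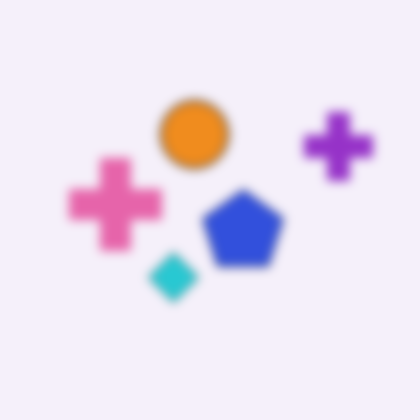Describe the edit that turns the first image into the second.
Strongly gaussian-blurred.

Shape edges and outlines are uniformly softened across the whole image.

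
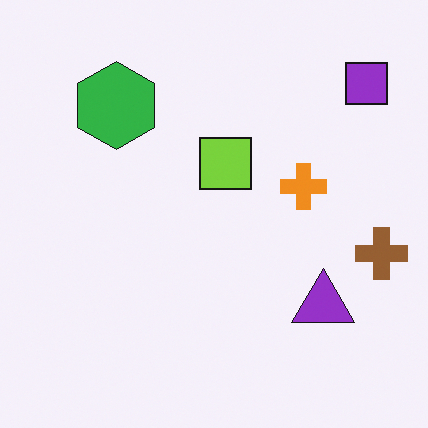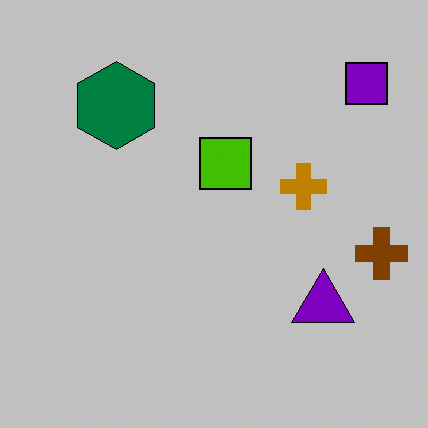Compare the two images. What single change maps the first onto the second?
The transformation is: aggressively posterized.

Each flat color has snapped to a coarser quantized level — most visibly, the near-white background has dropped to a flat grey.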